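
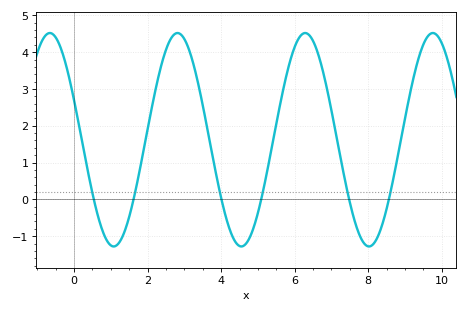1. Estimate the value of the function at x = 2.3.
3.36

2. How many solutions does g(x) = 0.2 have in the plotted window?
6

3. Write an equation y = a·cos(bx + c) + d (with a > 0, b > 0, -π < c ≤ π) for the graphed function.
y = 2.9cos(1.81x + 1.19) + 1.62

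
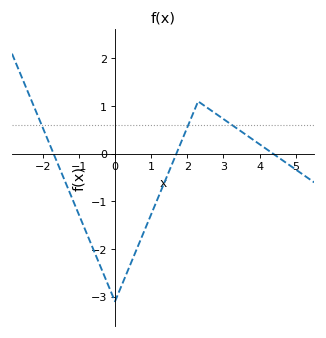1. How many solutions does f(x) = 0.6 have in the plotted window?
3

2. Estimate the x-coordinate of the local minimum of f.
0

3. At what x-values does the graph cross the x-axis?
-1.6, 1.6, 4.4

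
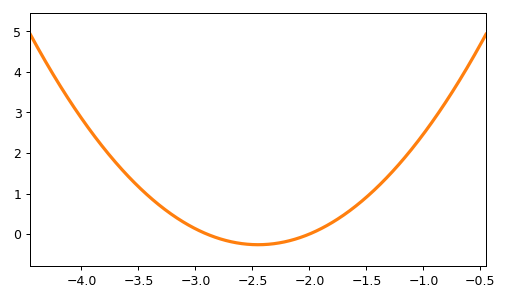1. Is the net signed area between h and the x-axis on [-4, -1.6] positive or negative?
positive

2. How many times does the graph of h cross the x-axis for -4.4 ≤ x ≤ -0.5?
2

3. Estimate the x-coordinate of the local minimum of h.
-2.45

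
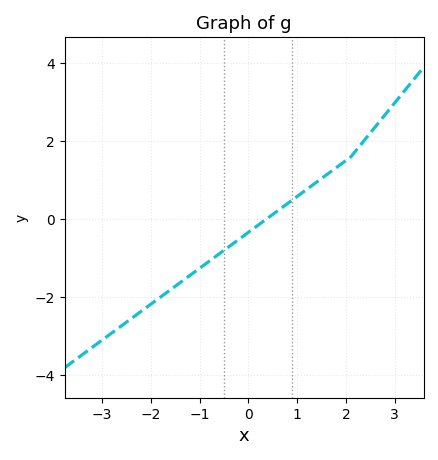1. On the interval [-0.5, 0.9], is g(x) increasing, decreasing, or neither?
increasing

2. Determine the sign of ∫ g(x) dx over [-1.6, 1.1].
negative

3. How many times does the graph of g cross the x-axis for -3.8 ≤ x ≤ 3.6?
1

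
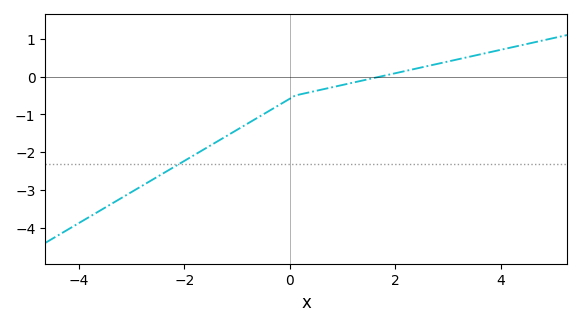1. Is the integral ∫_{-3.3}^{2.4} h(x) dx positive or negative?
negative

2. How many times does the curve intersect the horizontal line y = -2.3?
1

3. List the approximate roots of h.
1.71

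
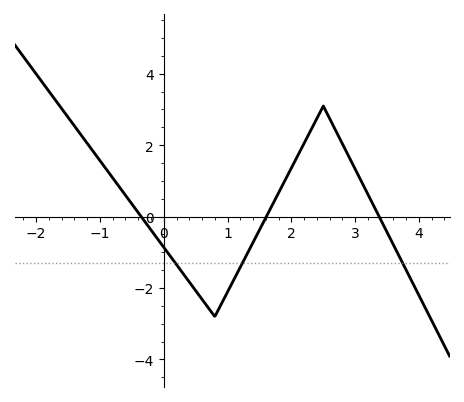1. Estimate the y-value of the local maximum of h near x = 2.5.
3.1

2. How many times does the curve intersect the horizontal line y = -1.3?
3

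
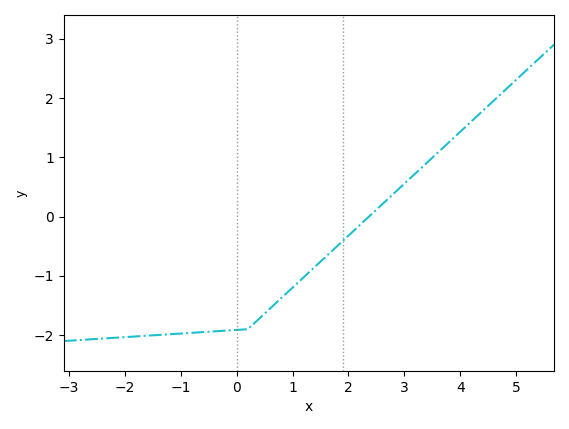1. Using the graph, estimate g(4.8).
2.13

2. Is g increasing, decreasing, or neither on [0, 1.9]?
increasing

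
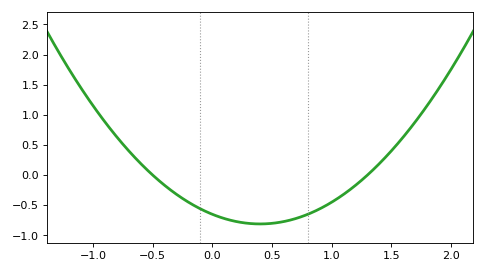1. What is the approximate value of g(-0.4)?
-0.15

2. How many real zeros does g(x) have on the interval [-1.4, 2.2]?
2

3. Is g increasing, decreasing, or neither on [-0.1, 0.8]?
neither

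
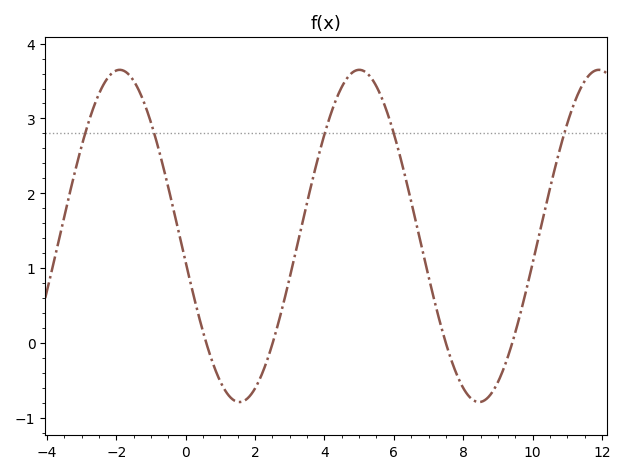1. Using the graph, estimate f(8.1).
-0.7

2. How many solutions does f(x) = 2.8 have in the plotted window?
5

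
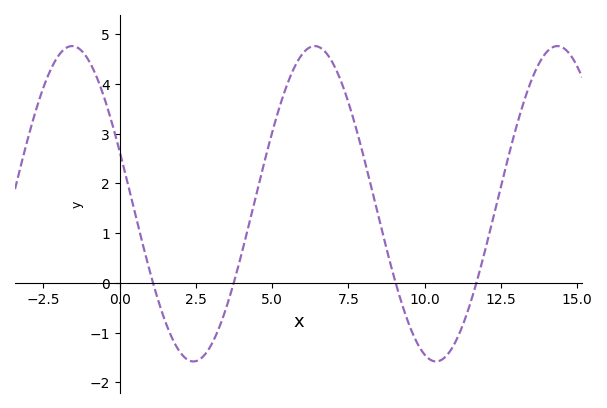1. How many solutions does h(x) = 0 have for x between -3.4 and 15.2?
4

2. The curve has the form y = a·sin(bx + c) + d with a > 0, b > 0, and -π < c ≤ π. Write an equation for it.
y = 3.17sin(0.79x + 2.8) + 1.59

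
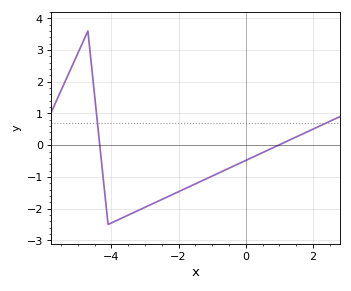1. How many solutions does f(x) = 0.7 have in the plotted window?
2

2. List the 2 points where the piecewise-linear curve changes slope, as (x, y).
(-4.7, 3.6); (-4.1, -2.5)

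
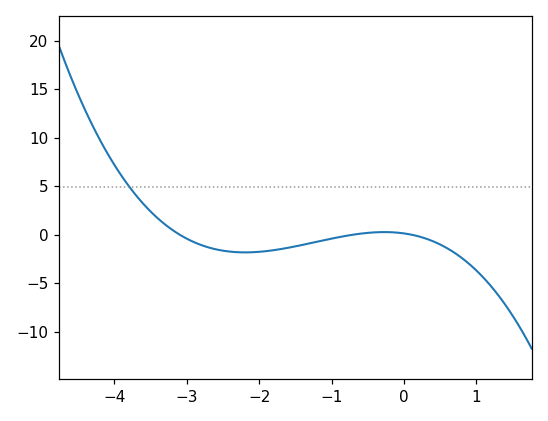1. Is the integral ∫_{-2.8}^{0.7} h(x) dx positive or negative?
negative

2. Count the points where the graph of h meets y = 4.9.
1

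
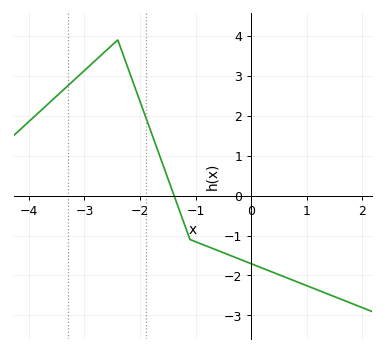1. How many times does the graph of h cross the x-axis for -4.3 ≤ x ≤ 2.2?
1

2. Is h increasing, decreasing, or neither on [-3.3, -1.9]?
neither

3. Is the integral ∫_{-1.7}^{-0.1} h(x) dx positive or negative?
negative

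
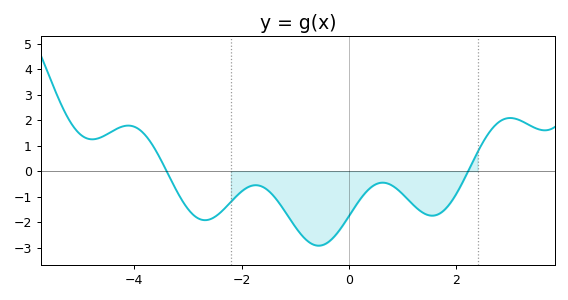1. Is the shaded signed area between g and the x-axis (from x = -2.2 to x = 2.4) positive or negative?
negative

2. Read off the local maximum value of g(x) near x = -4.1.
1.8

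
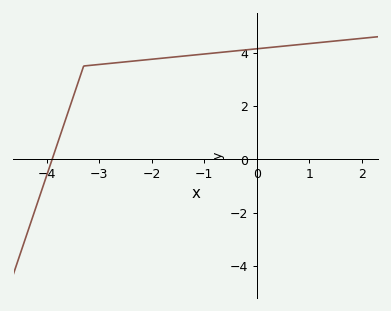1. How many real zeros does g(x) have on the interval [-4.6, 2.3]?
1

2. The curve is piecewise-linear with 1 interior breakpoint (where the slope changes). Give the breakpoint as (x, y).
(-3.3, 3.5)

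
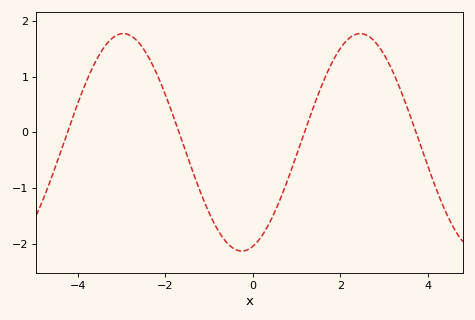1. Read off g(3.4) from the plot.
0.716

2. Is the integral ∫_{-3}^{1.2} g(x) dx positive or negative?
negative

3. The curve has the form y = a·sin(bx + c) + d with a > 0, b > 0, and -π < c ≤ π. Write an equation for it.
y = 1.95sin(1.16x - 1.28) - 0.18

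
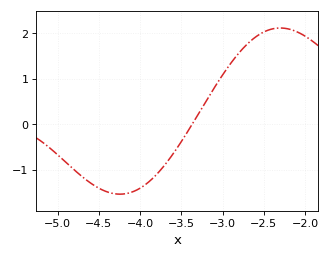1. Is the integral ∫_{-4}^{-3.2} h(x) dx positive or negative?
negative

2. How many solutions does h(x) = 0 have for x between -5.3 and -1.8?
1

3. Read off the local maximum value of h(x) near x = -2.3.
2.1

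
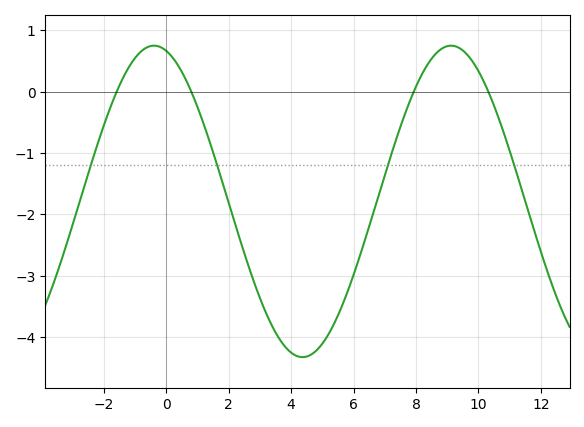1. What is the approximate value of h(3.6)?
-4.01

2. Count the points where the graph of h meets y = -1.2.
4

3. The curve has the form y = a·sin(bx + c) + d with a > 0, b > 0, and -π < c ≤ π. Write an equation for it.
y = 2.54sin(0.66x + 1.83) - 1.79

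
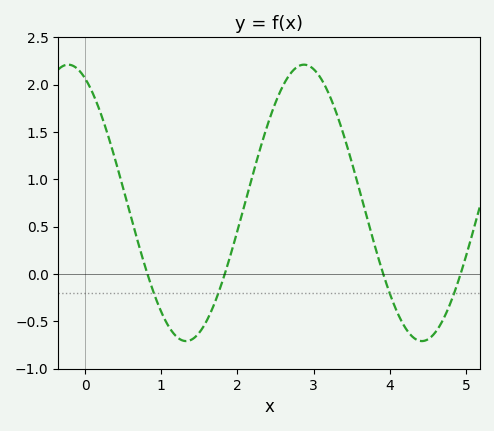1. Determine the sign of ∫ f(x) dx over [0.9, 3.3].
positive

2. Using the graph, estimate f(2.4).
1.59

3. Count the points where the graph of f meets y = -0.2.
4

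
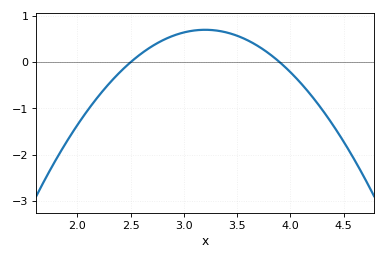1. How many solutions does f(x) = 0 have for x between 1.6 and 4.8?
2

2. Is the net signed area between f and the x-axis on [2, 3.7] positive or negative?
positive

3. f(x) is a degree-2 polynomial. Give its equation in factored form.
y = -1.43(x - 2.5)(x - 3.9)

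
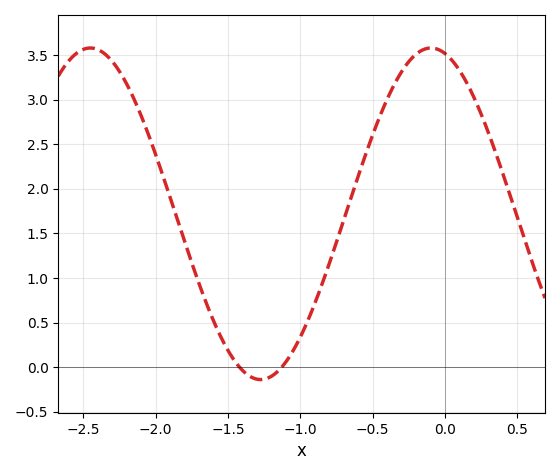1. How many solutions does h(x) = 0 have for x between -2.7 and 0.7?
2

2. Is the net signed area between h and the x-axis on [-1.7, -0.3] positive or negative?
positive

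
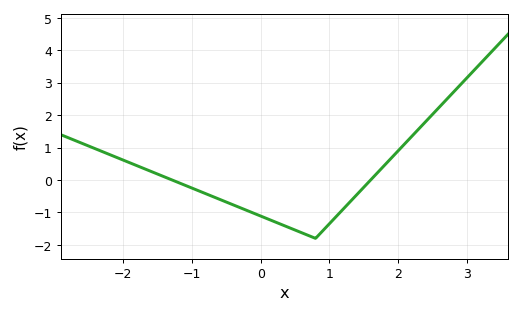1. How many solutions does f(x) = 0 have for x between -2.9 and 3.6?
2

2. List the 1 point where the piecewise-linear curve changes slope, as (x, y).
(0.8, -1.8)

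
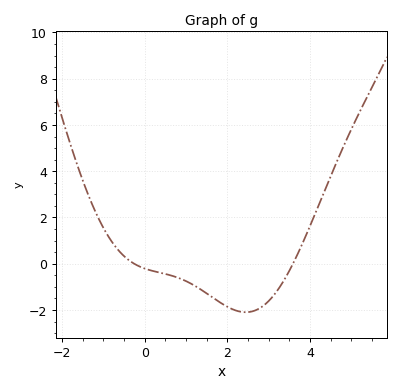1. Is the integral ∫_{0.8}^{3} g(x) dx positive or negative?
negative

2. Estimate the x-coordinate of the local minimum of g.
2.44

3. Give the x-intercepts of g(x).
-0.253, 3.59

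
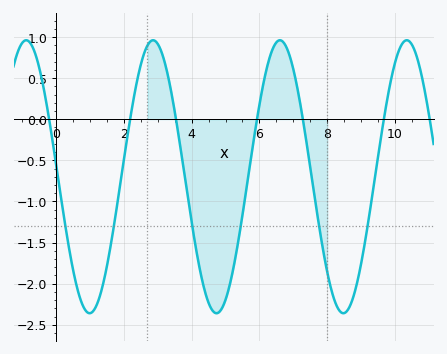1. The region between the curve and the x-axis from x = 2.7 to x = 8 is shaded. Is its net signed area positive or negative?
negative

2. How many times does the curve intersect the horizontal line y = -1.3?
6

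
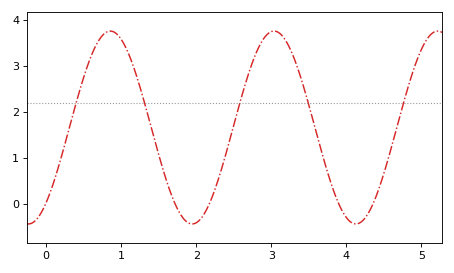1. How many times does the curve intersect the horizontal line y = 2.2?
5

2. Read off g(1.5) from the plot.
1.1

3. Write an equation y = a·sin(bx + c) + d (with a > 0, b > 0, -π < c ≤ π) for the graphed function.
y = 2.09sin(2.9x - 0.89) + 1.66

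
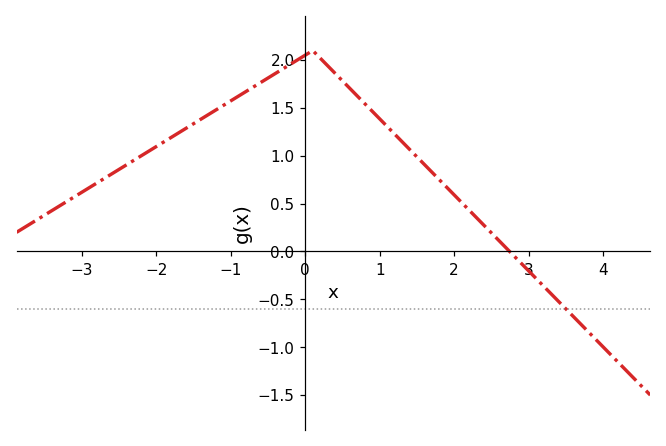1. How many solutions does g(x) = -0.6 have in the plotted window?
1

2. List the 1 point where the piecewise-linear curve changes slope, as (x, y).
(0.1, 2.1)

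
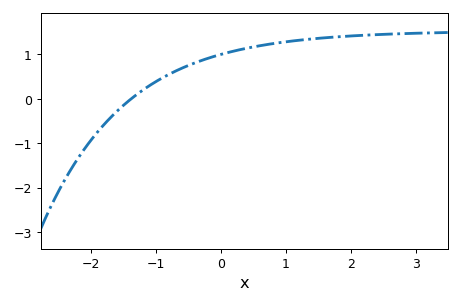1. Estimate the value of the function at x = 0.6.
1.2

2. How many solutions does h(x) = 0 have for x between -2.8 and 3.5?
1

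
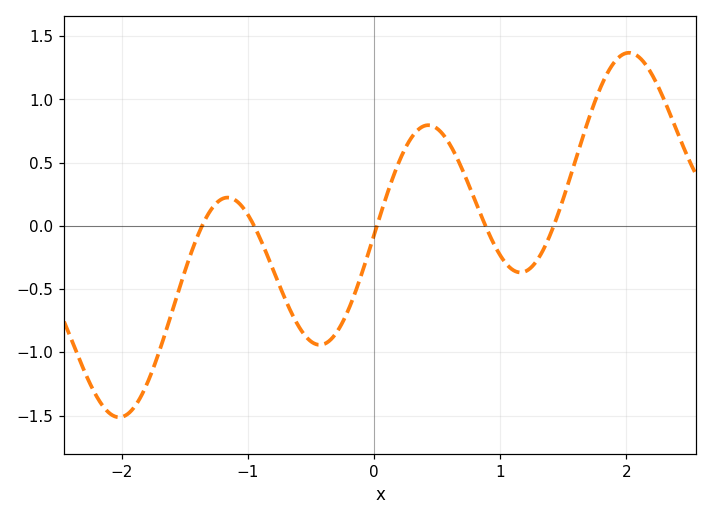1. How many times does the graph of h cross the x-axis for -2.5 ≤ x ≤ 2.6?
5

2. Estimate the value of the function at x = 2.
1.35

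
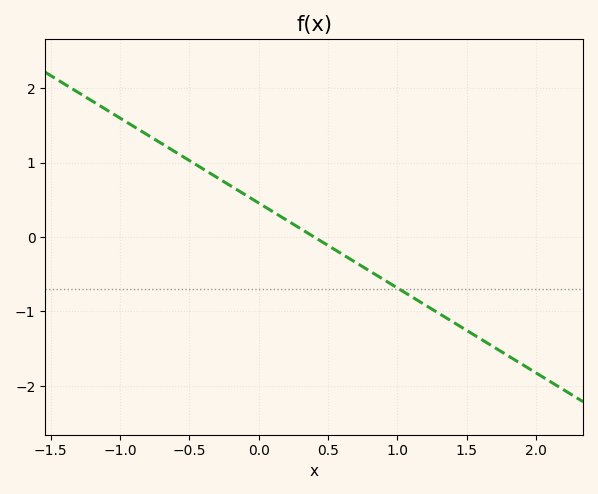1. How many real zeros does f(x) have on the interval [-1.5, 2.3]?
1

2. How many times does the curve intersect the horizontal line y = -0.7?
1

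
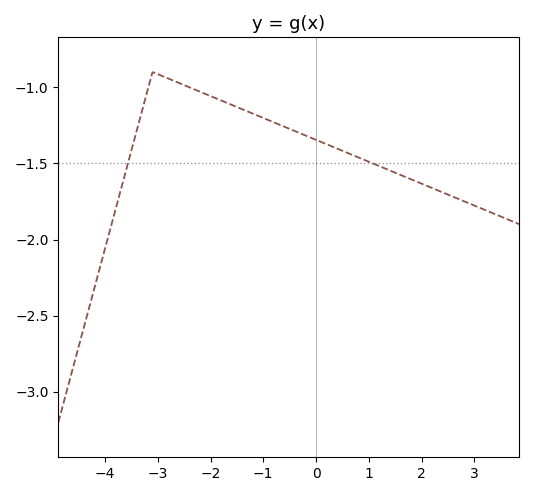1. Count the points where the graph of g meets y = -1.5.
2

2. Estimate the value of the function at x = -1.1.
-1.2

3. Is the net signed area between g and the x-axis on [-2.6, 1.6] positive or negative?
negative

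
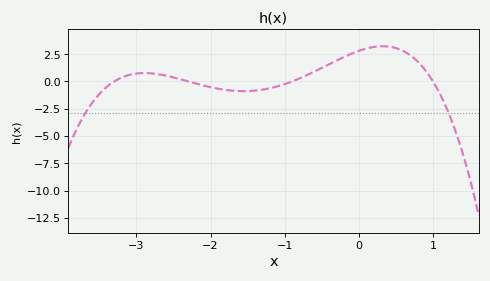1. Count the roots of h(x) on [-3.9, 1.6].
4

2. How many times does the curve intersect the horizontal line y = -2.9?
2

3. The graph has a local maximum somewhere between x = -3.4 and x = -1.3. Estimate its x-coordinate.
-2.89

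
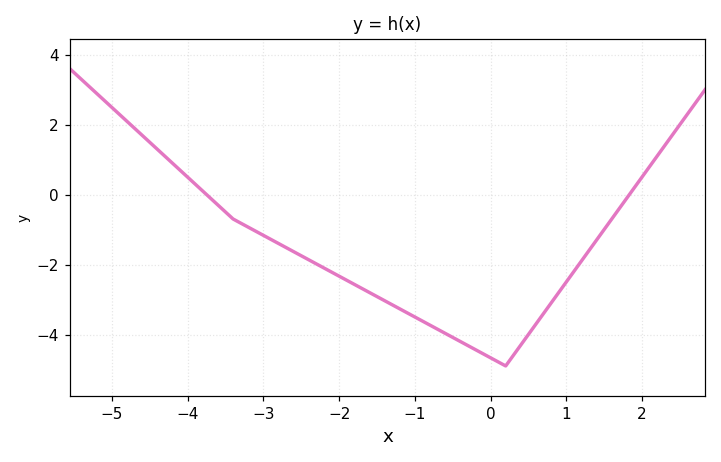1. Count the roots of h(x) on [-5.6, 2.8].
2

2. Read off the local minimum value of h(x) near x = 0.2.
-4.8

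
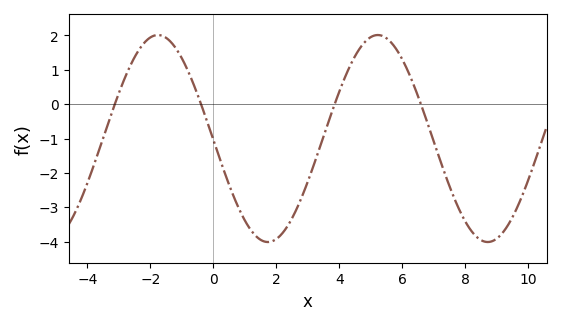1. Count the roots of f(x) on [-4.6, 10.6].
4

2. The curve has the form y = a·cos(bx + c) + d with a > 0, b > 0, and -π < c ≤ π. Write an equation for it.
y = 3.01cos(0.9x + 1.58) - 1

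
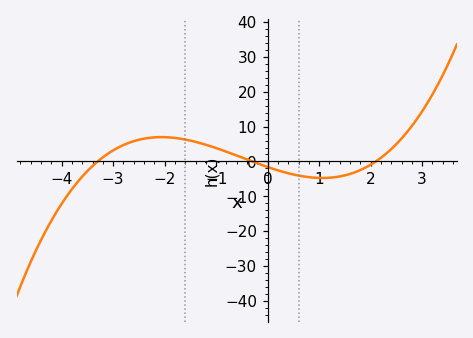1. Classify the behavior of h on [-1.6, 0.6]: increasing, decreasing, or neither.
decreasing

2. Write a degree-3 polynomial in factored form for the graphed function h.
y = 0.77(x + 3.3)(x + 0.3)(x - 2.1)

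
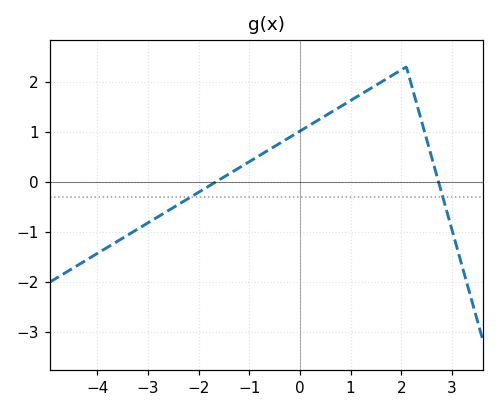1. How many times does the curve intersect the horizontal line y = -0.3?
2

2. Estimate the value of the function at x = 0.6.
1.4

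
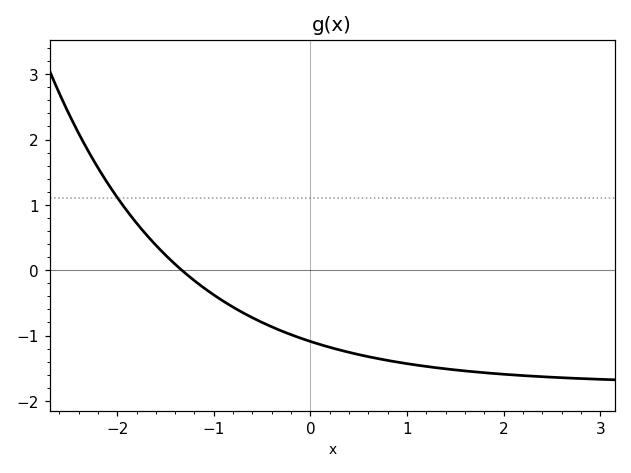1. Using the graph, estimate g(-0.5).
-0.8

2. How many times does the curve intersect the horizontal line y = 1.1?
1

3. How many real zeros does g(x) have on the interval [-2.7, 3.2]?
1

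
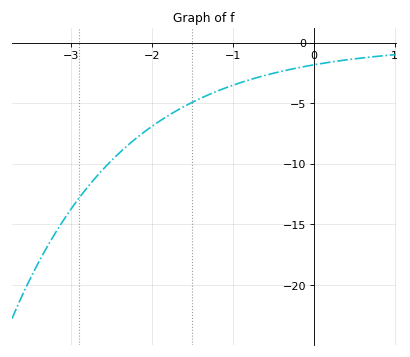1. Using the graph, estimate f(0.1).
-1.73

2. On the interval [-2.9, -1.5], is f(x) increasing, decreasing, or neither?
increasing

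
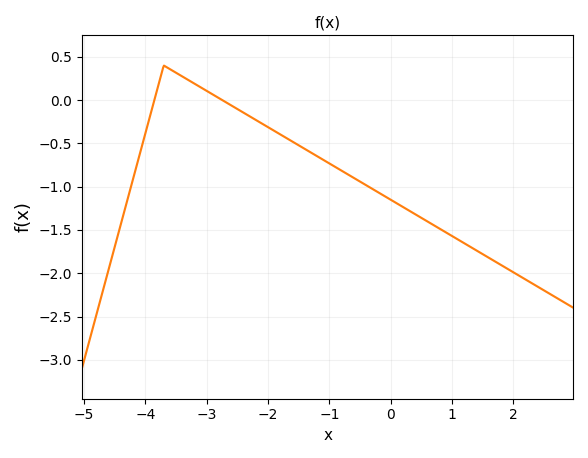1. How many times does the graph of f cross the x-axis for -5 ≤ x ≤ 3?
2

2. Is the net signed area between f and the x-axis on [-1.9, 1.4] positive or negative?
negative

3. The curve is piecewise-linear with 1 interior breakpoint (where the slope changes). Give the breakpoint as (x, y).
(-3.7, 0.4)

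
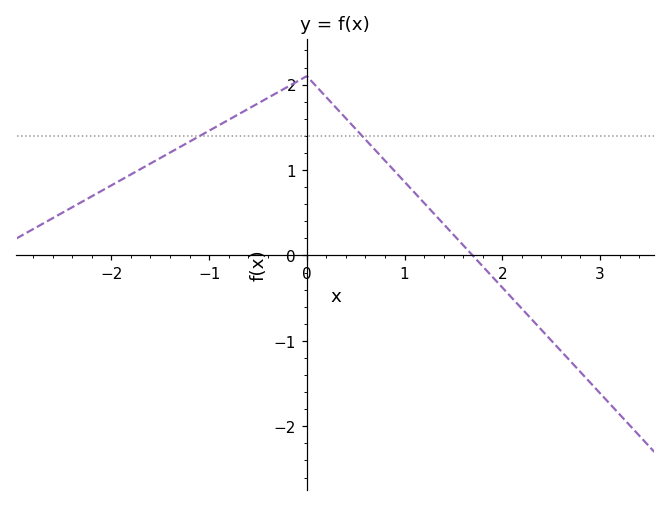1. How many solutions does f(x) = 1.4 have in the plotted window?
2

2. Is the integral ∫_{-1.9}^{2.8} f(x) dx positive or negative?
positive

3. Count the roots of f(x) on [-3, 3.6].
1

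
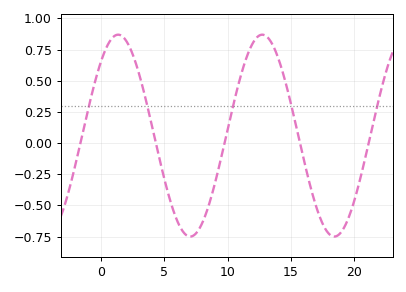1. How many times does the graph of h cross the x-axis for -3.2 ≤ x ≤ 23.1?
5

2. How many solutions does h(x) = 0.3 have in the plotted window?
5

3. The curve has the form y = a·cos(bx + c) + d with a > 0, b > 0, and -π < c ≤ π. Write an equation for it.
y = 0.81cos(0.55x - 0.73) + 0.06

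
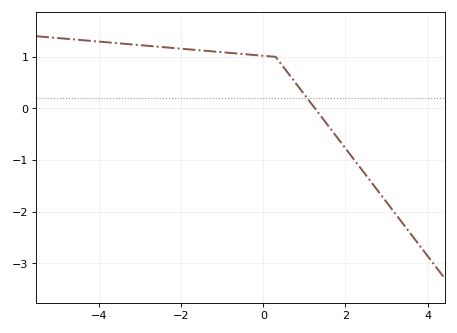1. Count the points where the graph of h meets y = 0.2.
1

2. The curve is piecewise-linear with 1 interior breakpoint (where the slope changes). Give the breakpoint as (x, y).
(0.3, 1)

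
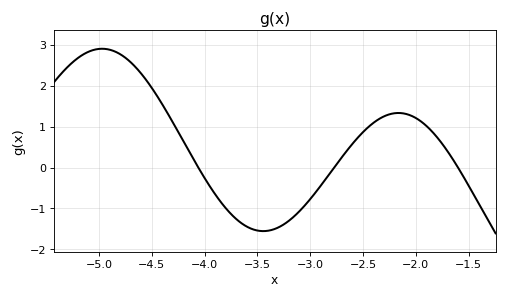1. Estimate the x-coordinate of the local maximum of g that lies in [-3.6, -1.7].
-2.17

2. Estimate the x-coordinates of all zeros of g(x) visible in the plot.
-4.06, -2.77, -1.6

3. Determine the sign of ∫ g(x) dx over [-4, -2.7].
negative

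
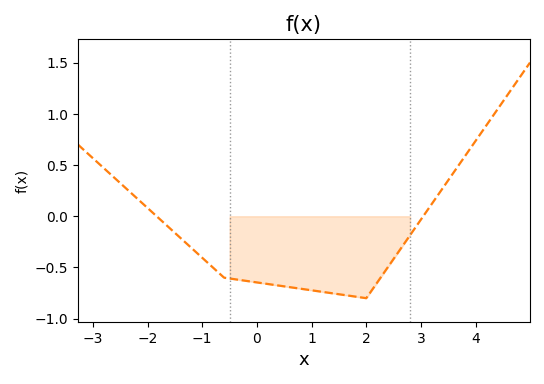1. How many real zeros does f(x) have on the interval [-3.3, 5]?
2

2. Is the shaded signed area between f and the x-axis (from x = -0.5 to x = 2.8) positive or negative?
negative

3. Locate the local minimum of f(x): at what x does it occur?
2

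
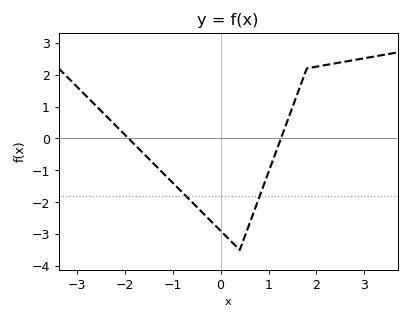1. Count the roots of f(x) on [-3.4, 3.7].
2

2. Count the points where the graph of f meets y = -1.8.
2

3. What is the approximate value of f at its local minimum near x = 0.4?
-3.5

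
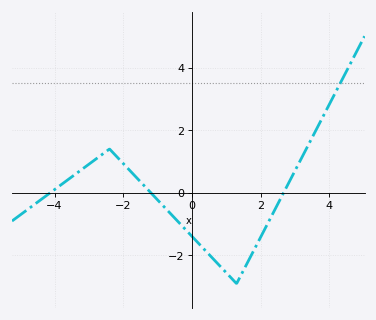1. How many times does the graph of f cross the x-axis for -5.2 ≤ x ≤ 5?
3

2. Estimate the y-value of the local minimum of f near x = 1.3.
-2.9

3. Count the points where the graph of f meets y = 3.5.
1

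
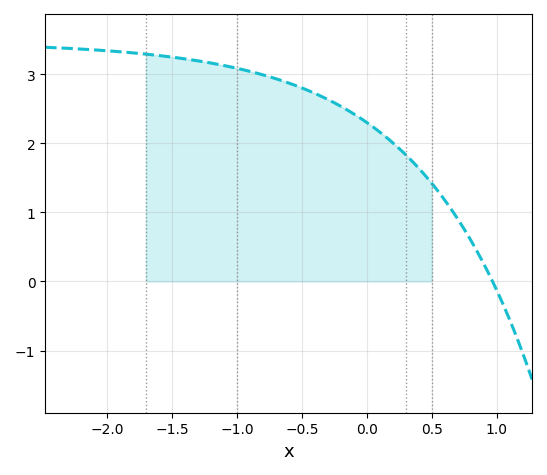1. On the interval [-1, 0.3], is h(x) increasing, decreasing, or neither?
decreasing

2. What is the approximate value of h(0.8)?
0.595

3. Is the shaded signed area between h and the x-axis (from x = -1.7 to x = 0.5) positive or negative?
positive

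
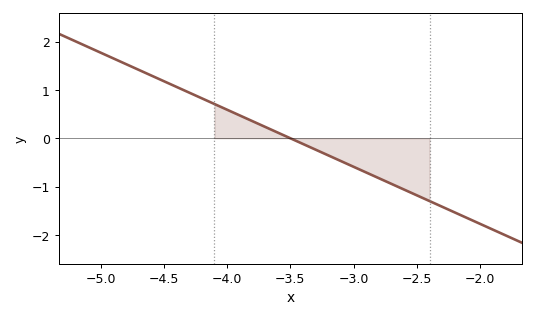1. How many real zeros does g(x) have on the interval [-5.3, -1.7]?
1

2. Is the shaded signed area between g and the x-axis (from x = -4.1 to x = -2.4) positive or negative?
negative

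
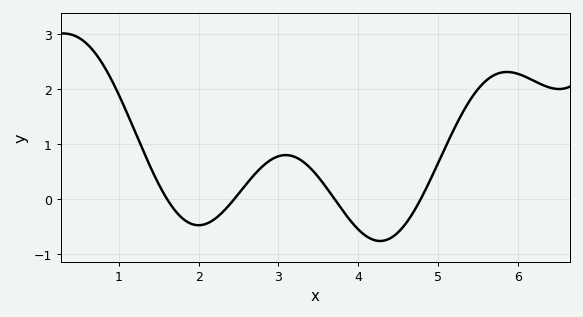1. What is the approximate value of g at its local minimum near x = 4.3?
-0.761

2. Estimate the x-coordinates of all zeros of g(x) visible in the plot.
1.61, 2.45, 3.7, 4.78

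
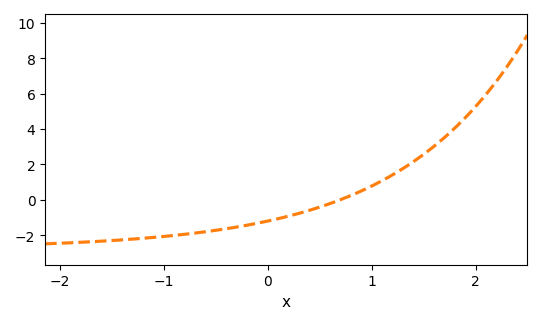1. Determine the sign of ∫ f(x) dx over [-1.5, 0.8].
negative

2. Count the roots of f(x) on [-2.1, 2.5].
1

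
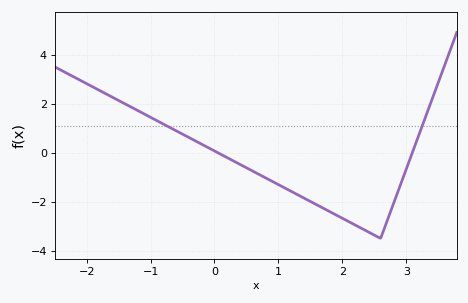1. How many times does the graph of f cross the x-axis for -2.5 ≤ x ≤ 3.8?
2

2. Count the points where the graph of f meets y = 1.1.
2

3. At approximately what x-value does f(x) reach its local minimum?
2.6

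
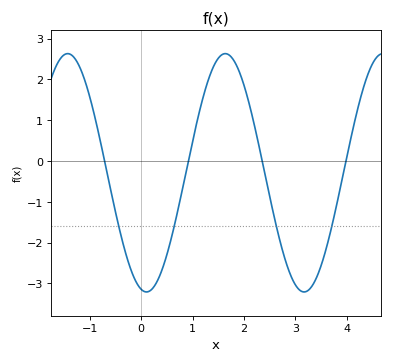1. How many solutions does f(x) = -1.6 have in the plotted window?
4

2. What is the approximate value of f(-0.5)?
-1.25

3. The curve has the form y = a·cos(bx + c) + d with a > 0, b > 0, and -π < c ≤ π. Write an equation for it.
y = 2.92cos(2.05x + 2.93) - 0.29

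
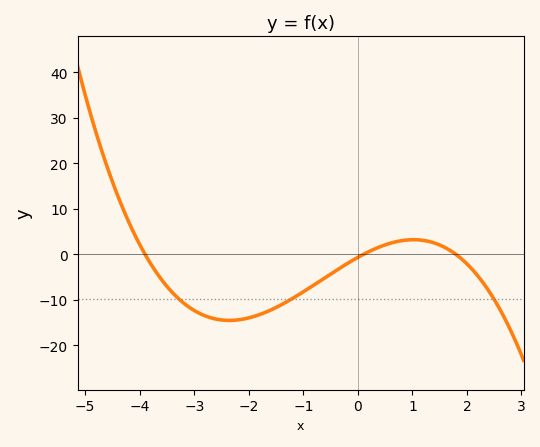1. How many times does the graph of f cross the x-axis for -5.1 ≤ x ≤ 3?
3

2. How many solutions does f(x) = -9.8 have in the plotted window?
3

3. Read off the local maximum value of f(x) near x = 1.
3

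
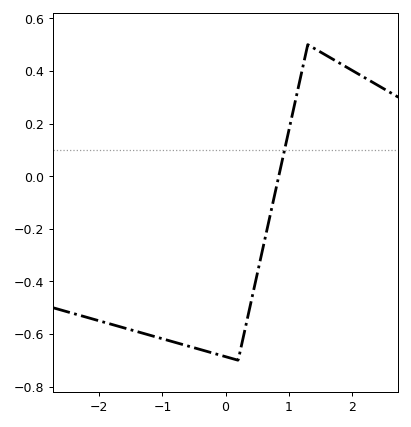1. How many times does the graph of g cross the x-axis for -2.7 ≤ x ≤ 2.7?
1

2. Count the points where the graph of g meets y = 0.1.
1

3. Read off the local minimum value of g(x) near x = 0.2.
-0.7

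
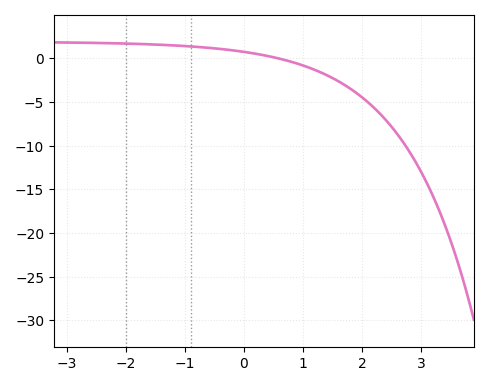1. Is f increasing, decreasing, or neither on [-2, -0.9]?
decreasing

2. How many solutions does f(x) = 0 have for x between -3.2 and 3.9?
1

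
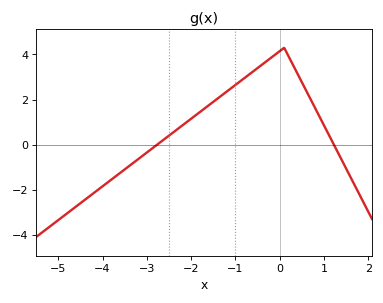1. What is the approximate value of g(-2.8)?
-0.054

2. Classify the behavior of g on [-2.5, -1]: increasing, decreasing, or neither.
increasing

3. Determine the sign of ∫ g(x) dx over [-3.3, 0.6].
positive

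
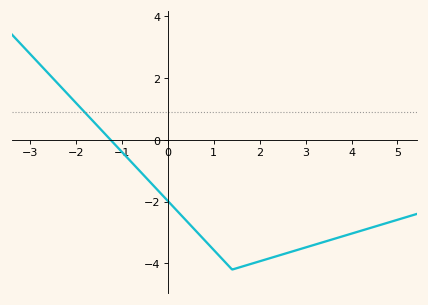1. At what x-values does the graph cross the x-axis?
-1.25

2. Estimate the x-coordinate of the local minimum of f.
1.4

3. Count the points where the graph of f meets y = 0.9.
1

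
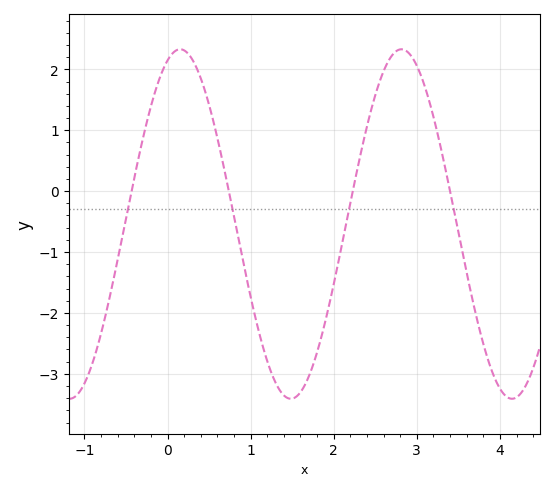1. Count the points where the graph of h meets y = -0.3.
4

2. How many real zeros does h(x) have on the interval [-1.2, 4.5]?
4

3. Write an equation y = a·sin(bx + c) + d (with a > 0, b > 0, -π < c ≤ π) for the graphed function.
y = 2.87sin(2.4x + 1.2) - 0.54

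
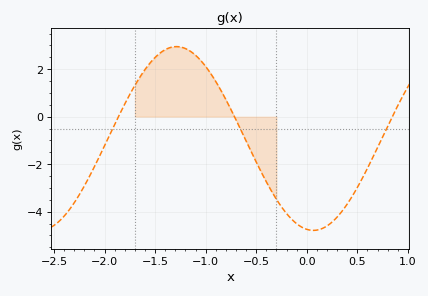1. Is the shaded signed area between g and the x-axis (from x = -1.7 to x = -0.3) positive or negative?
positive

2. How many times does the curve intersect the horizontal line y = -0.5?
3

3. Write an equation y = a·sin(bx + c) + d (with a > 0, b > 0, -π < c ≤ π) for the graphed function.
y = 3.87sin(2.3x - 1.7) - 0.92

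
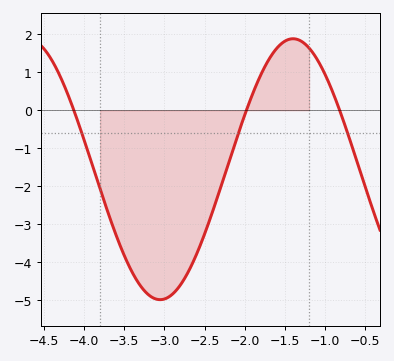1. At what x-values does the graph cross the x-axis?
-4.1, -2, -0.8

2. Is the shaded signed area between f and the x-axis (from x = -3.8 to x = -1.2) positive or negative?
negative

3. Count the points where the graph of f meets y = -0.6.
3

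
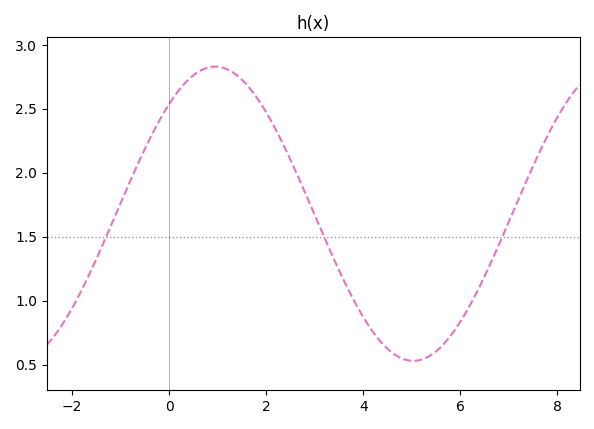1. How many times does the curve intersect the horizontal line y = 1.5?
3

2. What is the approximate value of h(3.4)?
1.3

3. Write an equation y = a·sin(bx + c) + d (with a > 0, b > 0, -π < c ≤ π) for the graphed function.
y = 1.15sin(0.77x + 0.84) + 1.68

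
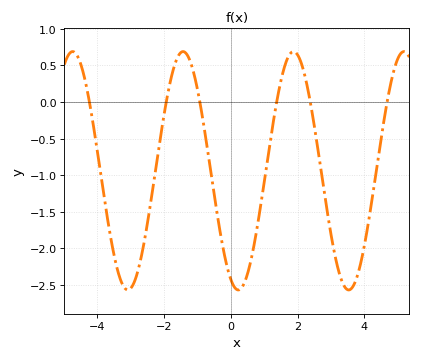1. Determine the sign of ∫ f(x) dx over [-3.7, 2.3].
negative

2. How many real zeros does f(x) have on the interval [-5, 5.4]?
6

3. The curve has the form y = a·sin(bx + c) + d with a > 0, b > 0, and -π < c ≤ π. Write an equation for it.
y = 1.63sin(1.9x - 2) - 0.94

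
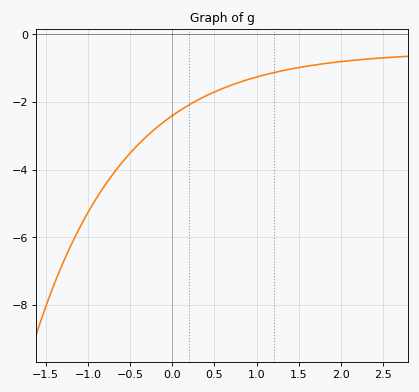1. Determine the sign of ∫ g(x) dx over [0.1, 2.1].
negative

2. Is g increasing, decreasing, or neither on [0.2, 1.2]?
increasing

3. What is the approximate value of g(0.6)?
-1.59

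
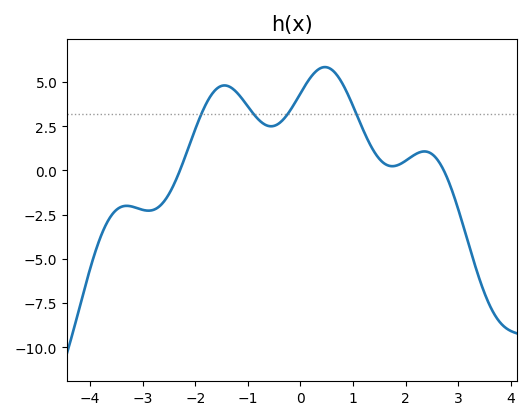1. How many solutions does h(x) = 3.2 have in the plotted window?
4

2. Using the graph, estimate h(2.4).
1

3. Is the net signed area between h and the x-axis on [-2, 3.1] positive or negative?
positive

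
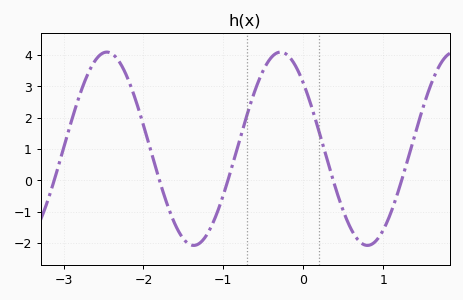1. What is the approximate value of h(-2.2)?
3.3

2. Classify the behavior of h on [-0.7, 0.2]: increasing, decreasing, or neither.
neither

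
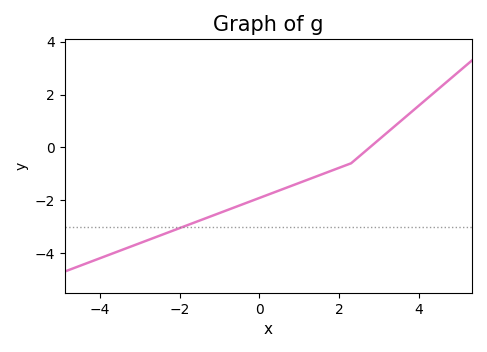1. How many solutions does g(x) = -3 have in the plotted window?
1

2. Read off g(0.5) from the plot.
-1.6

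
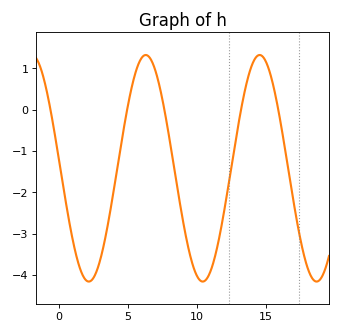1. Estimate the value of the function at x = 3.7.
-2.49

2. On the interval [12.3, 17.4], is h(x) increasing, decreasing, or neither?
neither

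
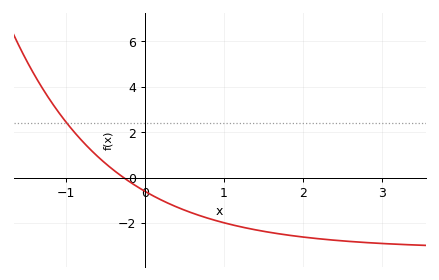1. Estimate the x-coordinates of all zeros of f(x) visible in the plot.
-0.3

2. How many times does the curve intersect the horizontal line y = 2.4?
1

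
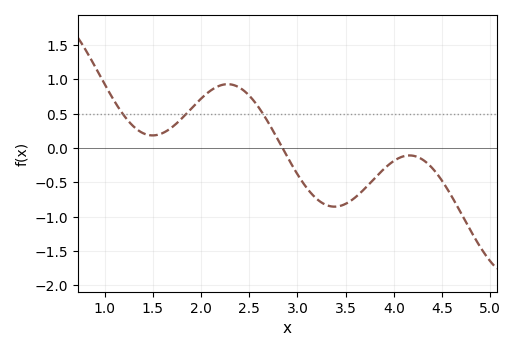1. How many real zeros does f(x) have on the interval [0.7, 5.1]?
1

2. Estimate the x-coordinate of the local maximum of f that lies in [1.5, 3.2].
2.3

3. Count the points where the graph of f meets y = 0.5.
3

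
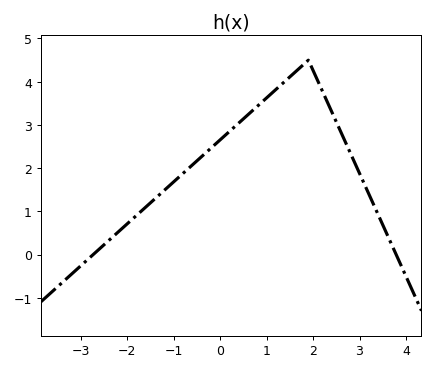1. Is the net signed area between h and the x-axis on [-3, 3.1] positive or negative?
positive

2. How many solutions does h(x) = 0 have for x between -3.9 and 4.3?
2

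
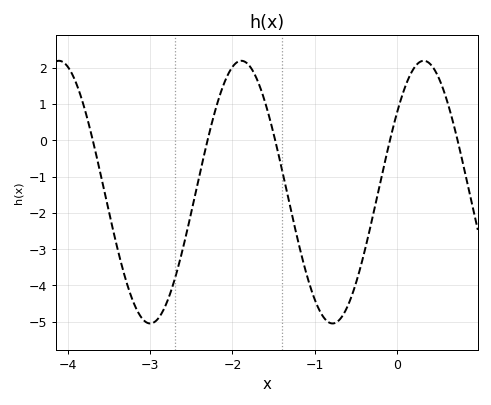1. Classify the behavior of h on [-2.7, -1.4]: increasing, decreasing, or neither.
neither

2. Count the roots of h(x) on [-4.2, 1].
5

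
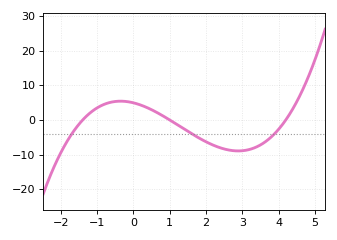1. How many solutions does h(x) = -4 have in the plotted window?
3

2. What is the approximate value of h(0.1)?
4.65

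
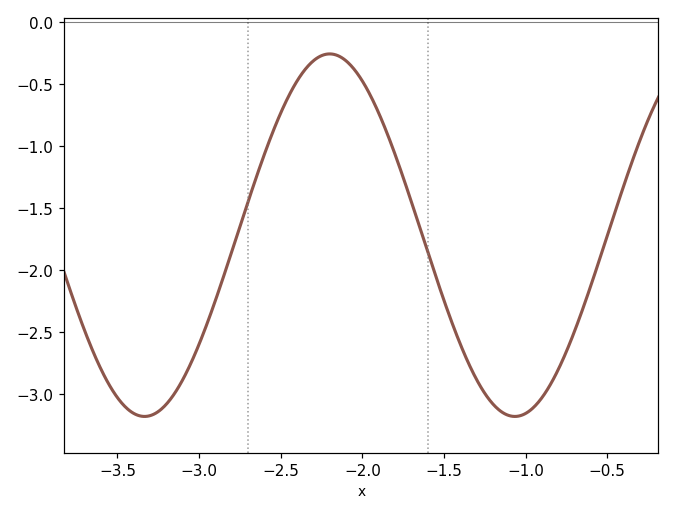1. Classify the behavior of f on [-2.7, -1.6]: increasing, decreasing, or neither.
neither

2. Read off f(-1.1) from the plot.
-3.15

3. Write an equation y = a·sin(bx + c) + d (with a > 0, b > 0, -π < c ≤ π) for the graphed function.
y = 1.46sin(2.8x + 1.4) - 1.72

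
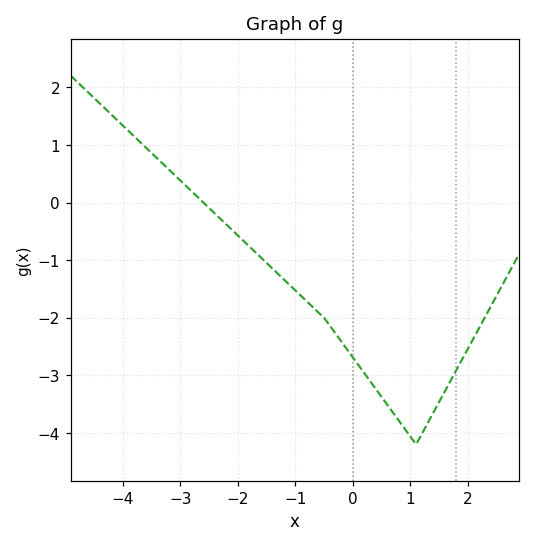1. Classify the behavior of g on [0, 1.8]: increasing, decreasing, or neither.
neither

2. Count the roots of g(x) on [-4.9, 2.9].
1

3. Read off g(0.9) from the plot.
-3.9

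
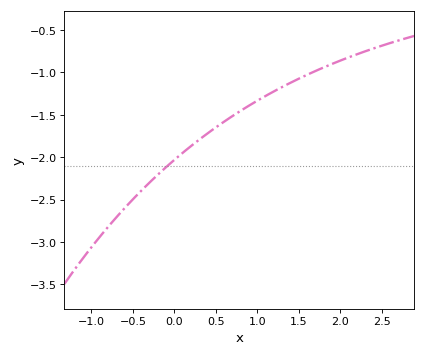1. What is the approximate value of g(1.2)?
-1.2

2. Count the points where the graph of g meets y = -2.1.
1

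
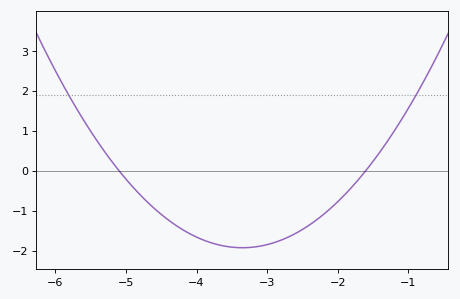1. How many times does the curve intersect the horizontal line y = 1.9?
2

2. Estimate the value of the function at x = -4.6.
-0.9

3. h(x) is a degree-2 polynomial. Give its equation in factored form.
y = 0.63(x + 5.1)(x + 1.6)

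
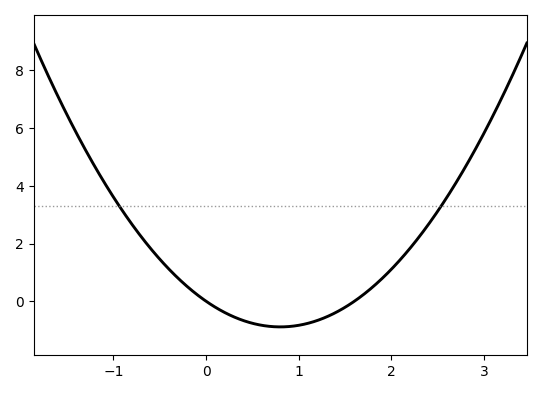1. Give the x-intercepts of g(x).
0, 1.6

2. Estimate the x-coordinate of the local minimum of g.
0.8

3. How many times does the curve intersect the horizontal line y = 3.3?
2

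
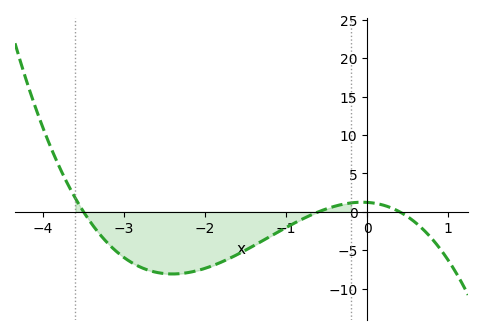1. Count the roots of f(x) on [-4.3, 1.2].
3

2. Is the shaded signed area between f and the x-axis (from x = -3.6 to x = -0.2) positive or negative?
negative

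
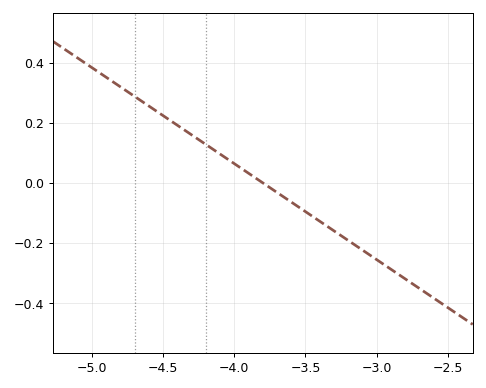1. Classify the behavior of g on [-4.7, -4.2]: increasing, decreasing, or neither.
decreasing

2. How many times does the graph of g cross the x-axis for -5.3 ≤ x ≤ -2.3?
1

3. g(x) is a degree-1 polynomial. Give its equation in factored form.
y = -0.32(x + 3.8)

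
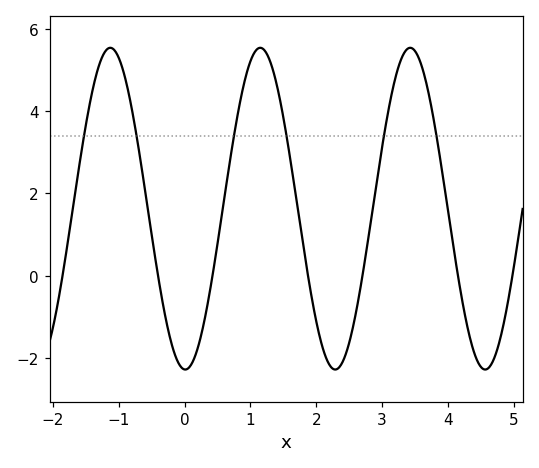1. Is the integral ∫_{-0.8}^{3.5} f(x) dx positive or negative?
positive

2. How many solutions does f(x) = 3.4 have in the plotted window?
6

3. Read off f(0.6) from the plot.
1.85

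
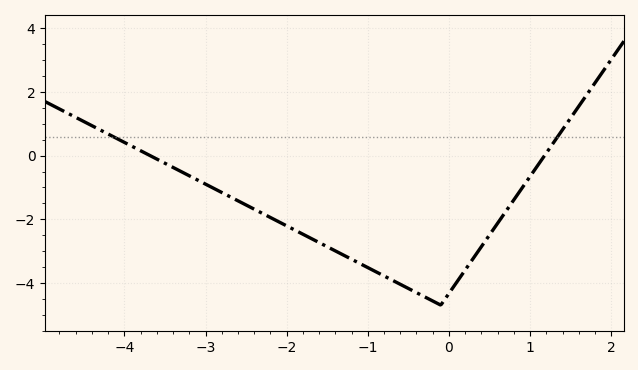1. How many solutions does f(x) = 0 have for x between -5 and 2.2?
2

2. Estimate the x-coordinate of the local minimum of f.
-0.1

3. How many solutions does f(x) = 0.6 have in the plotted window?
2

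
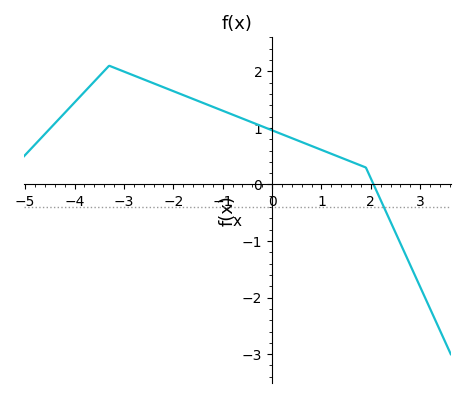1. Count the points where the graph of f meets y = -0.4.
1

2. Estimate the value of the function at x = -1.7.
1.5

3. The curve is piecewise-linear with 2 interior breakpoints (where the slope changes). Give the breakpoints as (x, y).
(-3.3, 2.1); (1.9, 0.3)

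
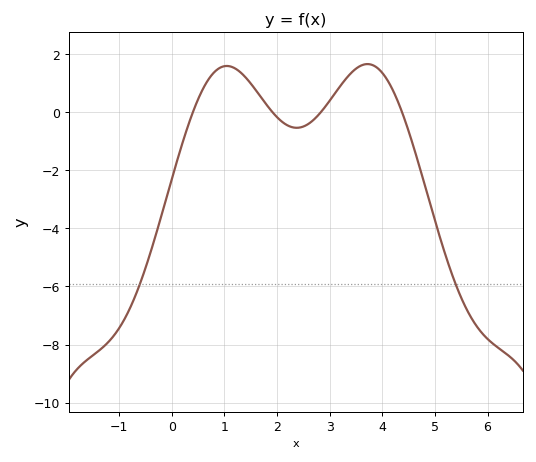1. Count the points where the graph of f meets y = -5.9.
2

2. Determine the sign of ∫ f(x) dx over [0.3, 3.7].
positive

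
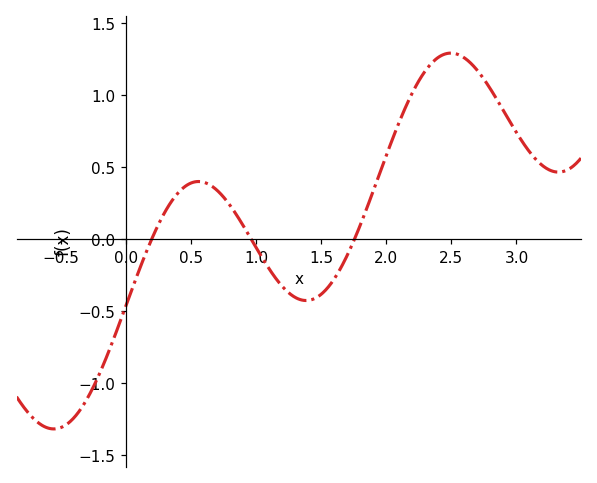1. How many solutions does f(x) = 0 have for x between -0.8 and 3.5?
3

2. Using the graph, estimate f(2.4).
1.26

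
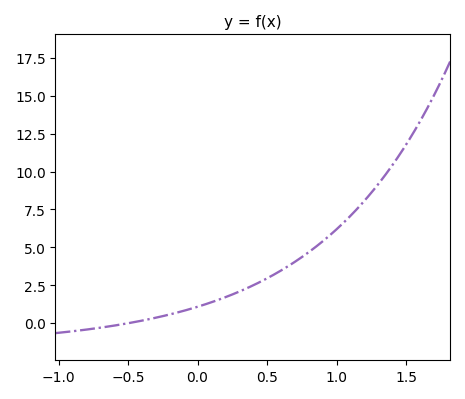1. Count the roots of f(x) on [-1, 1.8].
1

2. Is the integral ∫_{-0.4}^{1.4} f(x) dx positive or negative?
positive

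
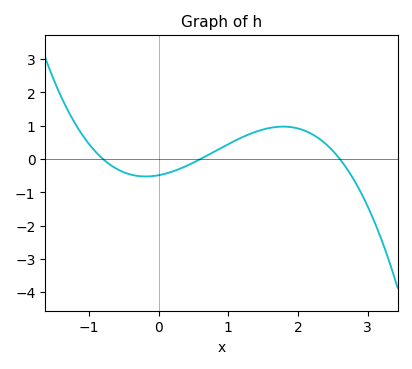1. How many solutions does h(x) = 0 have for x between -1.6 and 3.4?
3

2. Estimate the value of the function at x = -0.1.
-0.5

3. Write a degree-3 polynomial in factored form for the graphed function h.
y = -0.39(x + 0.8)(x - 0.6)(x - 2.6)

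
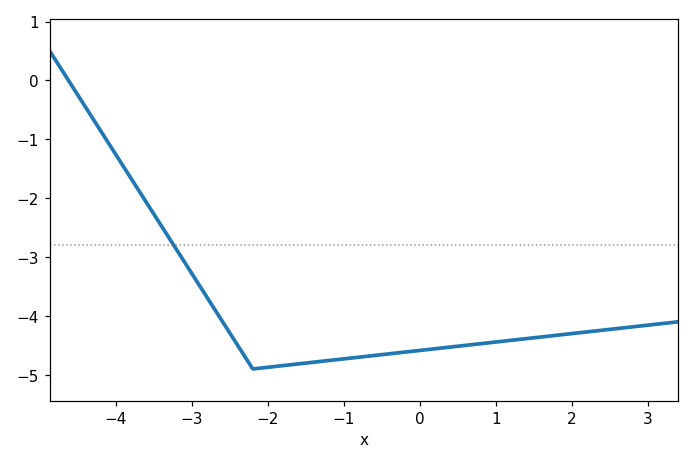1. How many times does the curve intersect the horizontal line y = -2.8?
1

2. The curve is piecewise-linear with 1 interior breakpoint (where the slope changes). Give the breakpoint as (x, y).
(-2.2, -4.9)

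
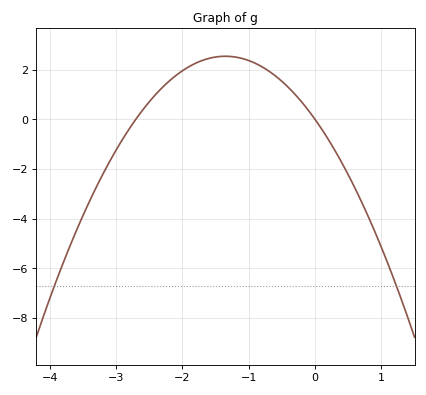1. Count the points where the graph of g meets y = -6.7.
2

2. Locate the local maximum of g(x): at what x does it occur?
-1.35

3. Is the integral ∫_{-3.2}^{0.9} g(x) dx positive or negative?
positive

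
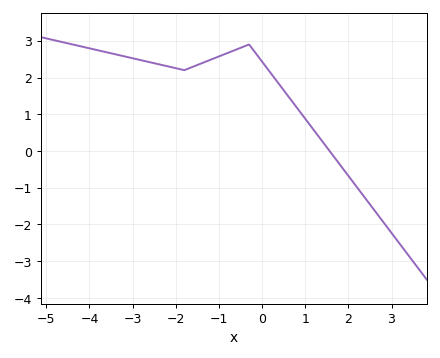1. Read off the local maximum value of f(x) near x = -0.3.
2.9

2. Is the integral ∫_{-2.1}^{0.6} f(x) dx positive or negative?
positive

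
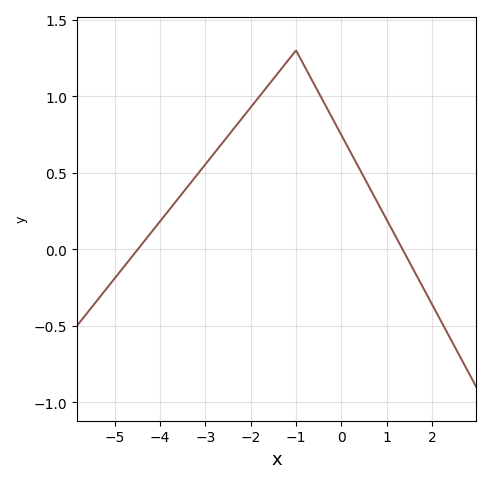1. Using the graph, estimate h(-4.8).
-0.1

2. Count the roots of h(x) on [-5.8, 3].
2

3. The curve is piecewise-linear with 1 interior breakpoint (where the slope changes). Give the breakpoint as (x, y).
(-1, 1.3)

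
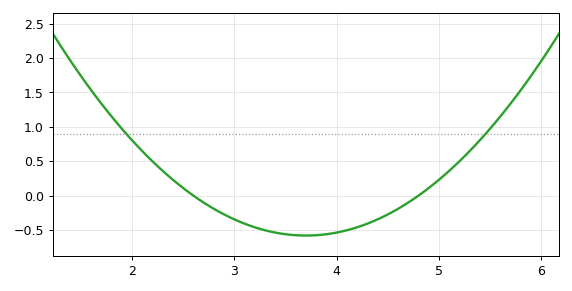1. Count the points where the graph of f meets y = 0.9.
2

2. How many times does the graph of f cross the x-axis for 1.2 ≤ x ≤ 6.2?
2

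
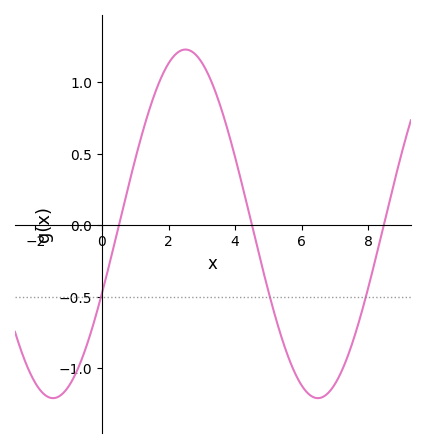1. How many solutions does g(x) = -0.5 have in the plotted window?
3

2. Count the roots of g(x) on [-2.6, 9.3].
3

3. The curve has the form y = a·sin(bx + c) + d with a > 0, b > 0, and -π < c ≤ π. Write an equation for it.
y = 1.22sin(0.79x - 0.41) + 0.01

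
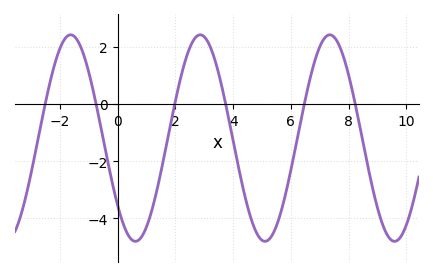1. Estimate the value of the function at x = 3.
2.36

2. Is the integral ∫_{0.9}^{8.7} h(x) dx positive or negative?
negative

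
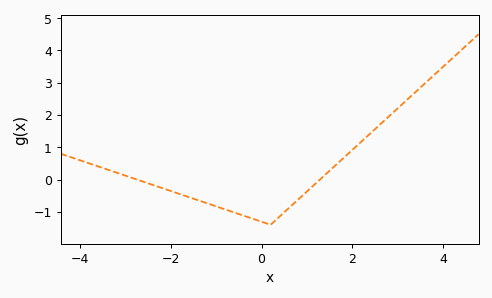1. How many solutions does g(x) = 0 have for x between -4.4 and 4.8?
2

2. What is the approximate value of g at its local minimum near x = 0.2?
-1.4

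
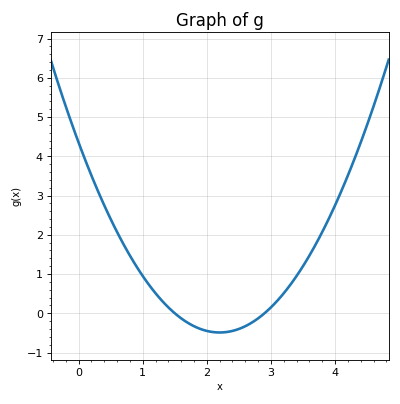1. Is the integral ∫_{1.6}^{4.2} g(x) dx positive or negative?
positive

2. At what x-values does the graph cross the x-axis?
1.5, 2.9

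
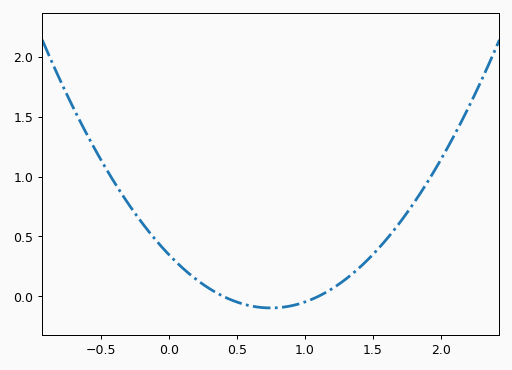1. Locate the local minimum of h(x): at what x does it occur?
0.75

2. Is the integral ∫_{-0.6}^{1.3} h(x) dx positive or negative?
positive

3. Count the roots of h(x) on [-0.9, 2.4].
2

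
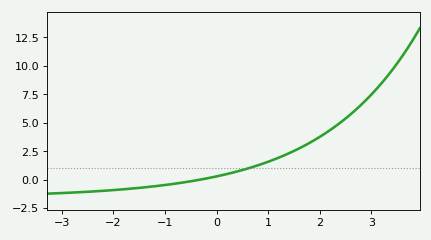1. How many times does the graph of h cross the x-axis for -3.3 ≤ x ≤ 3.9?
1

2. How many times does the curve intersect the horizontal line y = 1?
1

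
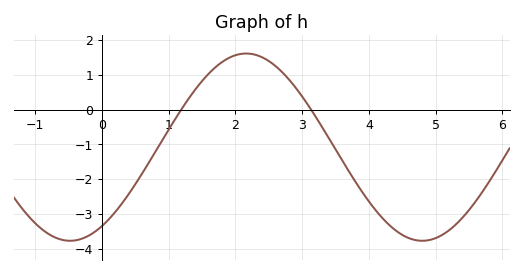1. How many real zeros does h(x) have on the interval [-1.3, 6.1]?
2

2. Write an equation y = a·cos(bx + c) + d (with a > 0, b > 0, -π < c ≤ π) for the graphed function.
y = 2.69cos(1.19x - 2.57) - 1.08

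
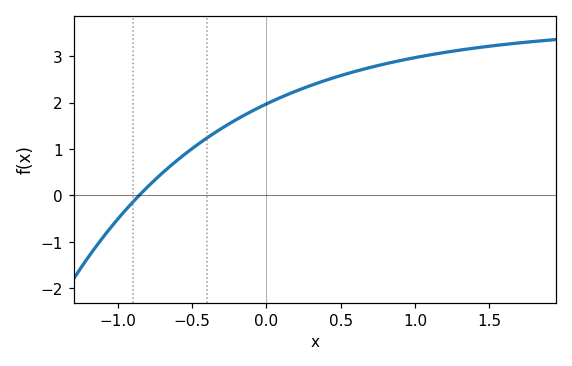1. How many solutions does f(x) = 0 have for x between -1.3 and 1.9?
1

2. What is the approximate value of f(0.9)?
2.9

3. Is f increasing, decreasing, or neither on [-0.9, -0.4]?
increasing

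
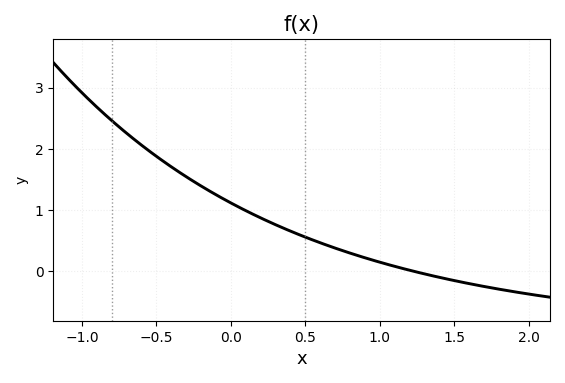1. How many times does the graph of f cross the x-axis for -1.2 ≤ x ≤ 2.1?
1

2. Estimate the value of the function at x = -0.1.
1.2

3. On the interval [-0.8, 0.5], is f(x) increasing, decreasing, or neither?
decreasing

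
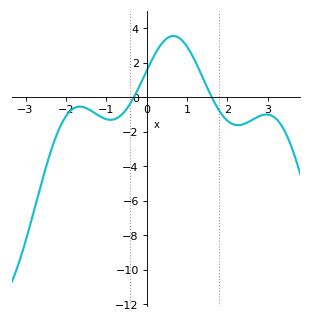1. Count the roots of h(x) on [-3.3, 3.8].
2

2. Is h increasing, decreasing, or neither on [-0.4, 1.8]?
neither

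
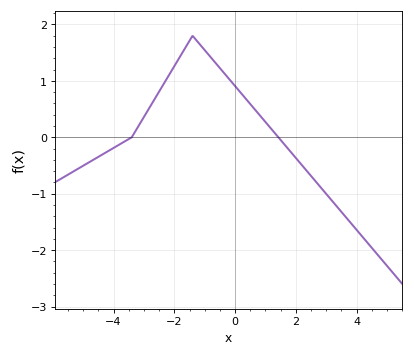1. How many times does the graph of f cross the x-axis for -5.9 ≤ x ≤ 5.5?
2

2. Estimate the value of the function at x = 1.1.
0.207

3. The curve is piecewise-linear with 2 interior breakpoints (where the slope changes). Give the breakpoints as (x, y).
(-3.4, 0); (-1.4, 1.8)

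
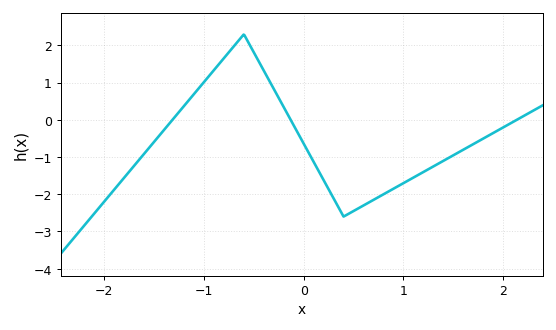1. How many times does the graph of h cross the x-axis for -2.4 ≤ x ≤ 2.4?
3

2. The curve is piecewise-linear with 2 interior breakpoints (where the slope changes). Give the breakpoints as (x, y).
(-0.6, 2.3); (0.4, -2.6)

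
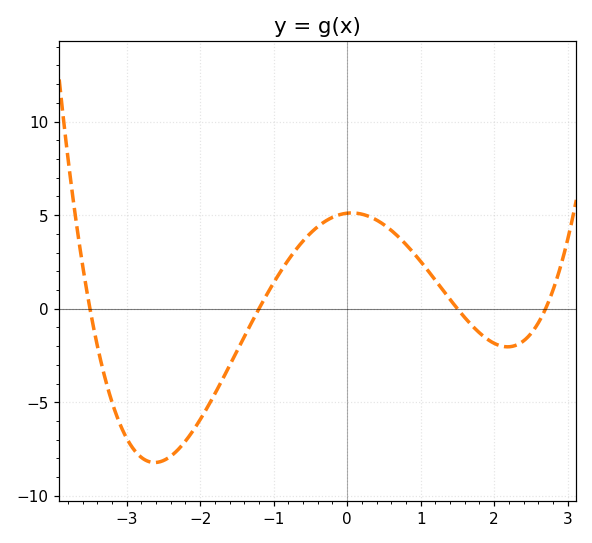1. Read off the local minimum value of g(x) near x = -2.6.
-8.22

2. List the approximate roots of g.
-3.5, -1.2, 1.5, 2.7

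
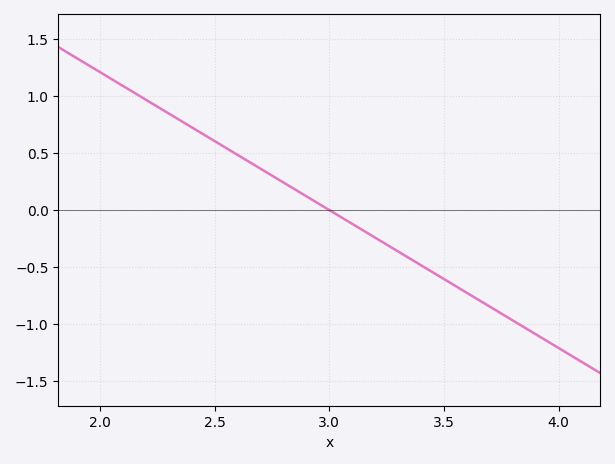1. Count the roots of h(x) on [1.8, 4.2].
1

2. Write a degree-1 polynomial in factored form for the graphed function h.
y = -1.21(x - 3)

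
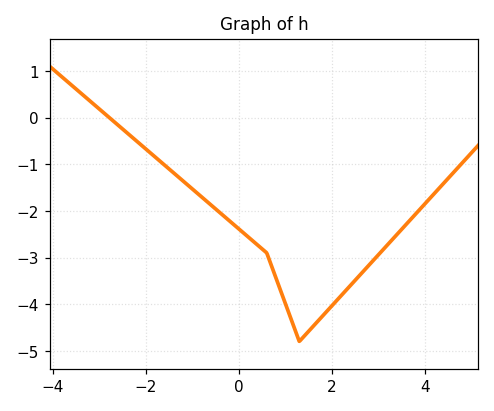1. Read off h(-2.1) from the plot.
-0.584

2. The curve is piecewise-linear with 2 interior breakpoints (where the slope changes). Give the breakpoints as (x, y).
(0.6, -2.9); (1.3, -4.8)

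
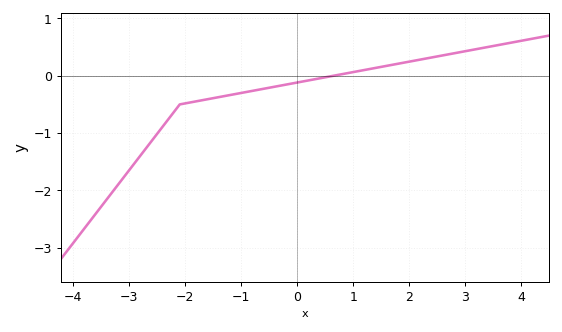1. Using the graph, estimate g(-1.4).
-0.4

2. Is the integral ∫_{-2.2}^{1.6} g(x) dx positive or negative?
negative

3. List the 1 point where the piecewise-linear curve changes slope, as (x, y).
(-2.1, -0.5)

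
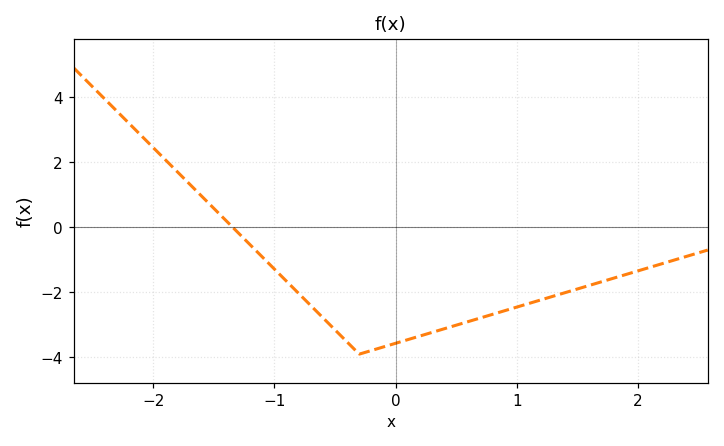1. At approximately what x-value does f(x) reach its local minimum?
-0.299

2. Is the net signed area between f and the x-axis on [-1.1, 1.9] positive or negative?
negative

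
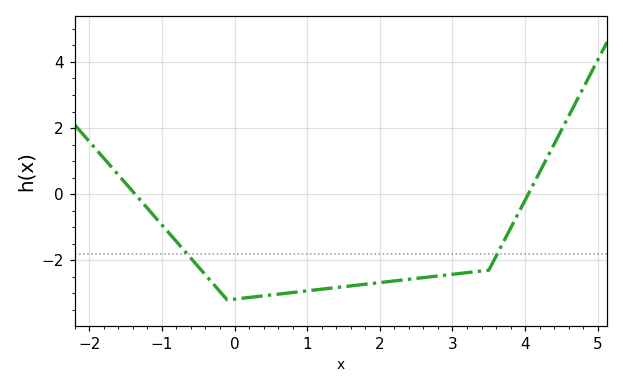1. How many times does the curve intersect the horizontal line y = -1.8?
2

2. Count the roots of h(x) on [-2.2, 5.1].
2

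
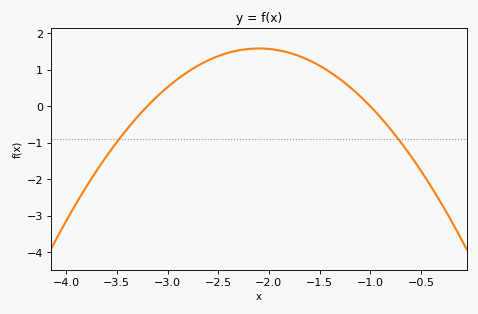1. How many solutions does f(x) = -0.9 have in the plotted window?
2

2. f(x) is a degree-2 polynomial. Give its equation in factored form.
y = -1.31(x + 3.2)(x + 1)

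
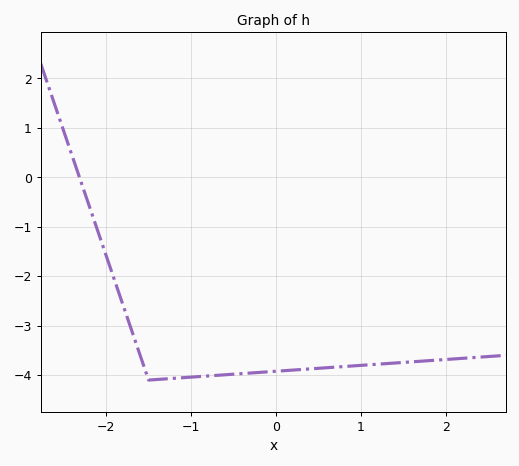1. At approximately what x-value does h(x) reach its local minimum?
-1.5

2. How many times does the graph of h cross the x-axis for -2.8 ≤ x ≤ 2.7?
1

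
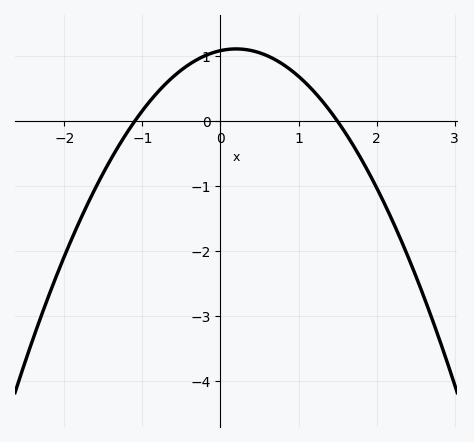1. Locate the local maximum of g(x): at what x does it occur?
0.2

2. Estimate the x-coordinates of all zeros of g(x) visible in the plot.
-1.1, 1.5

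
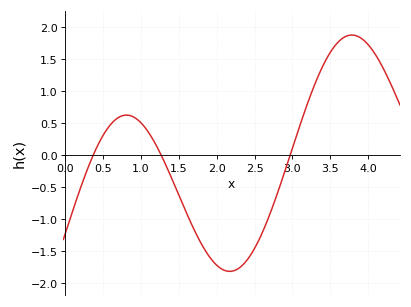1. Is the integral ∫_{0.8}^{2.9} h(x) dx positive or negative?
negative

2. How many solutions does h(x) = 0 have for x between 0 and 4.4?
3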